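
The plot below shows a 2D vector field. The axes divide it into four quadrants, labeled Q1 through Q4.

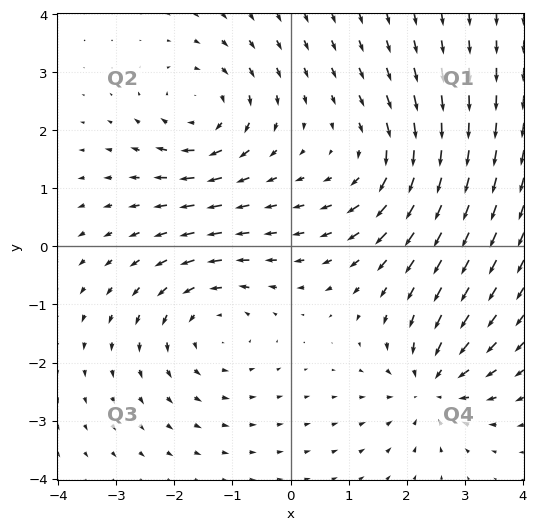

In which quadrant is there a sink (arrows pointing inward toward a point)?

The sink sits at approximately (2.4, -2.4), which lies in quadrant Q4. The divergence there is about -4, negative as expected for a sink.

Q4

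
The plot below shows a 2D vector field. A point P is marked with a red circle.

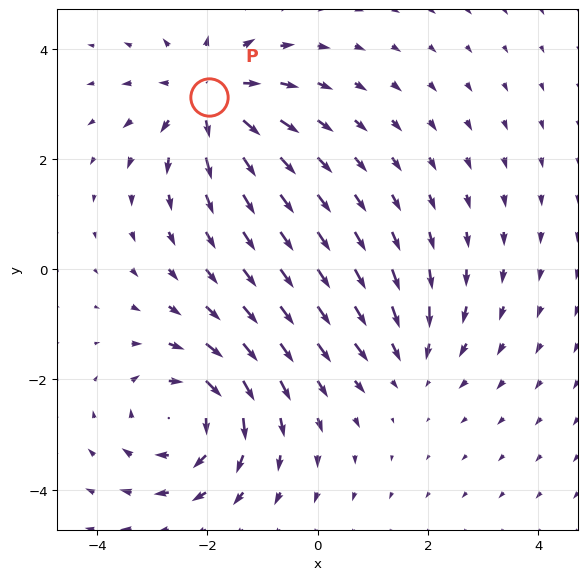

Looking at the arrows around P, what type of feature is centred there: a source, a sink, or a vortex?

source

At P (-2.0, 3.1) the arrows spread outward. Divergence about +5, curl ≈0 — positive divergence with near-zero curl is a source.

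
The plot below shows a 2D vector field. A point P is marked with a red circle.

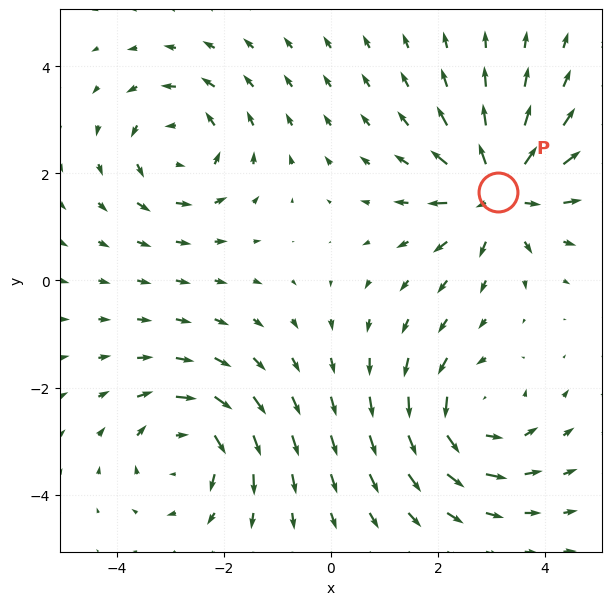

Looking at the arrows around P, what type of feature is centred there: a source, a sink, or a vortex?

At P (3.1, 1.7) the arrows spread outward. Divergence about +6, curl ≈0 — positive divergence with near-zero curl is a source.

source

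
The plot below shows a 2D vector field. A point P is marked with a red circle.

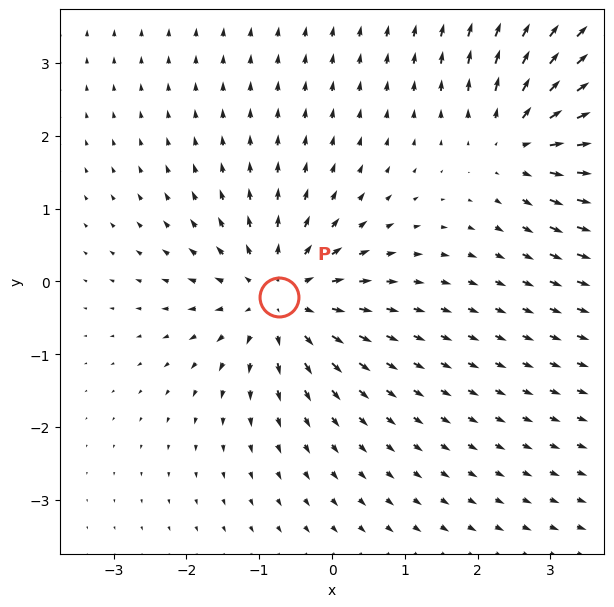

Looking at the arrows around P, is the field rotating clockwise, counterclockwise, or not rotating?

not rotating

Near P at (-0.7, -0.2) the arrows show no circulation. The curl there is ≈0.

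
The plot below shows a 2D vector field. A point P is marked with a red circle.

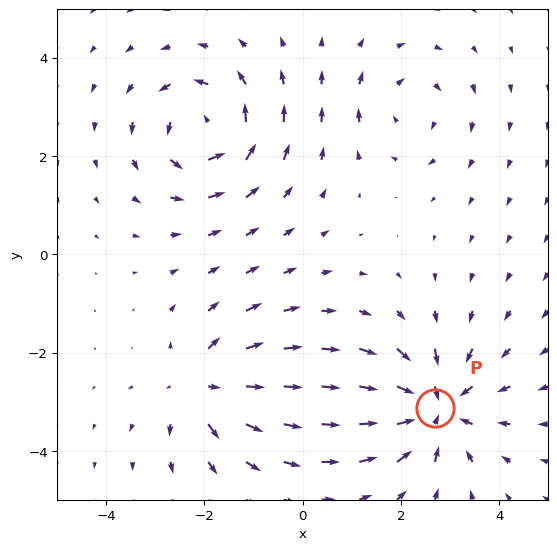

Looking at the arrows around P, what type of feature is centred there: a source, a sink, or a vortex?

At P (2.7, -3.1) the arrows converge inward. Divergence about -5, curl ≈0 — negative divergence with near-zero curl is a sink.

sink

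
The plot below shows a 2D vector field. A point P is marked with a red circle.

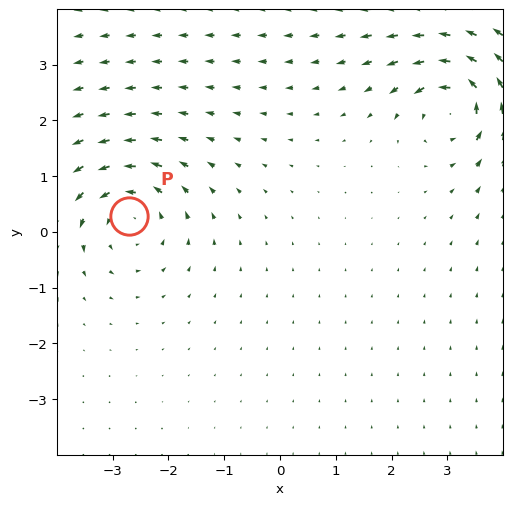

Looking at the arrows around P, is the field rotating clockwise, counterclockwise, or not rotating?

Near P at (-2.7, 0.3) the arrows circulate counterclockwise. The curl (z-component) there is about +4; positive curl means counterclockwise rotation.

counterclockwise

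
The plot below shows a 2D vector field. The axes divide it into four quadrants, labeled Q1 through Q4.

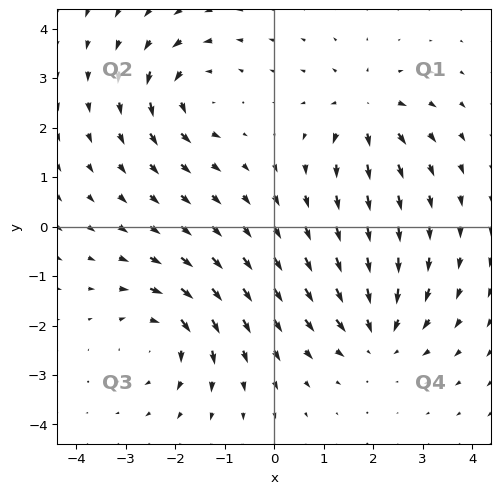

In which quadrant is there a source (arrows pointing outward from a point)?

The source sits at approximately (1.8, 2.3), which lies in quadrant Q1. The divergence there is about +6, positive as expected for a source.

Q1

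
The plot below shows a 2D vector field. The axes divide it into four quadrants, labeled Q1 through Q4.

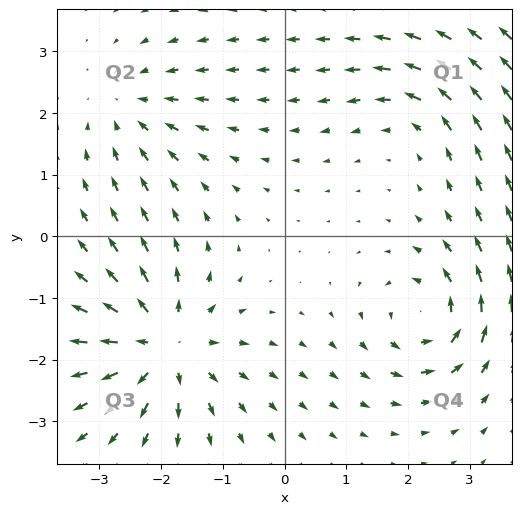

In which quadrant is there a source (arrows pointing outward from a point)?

The source sits at approximately (-1.9, -1.8), which lies in quadrant Q3. The divergence there is about +6, positive as expected for a source.

Q3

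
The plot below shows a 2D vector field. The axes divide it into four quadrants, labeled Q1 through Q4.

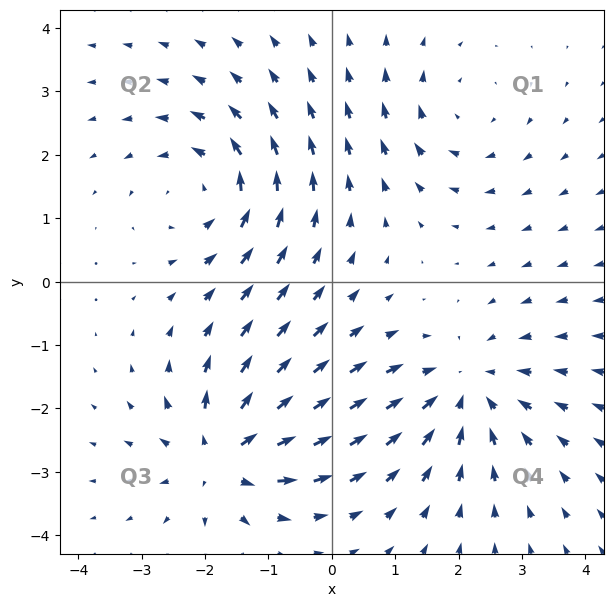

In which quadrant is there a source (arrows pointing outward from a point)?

Q3

The source sits at approximately (-1.7, -2.8), which lies in quadrant Q3. The divergence there is about +6, positive as expected for a source.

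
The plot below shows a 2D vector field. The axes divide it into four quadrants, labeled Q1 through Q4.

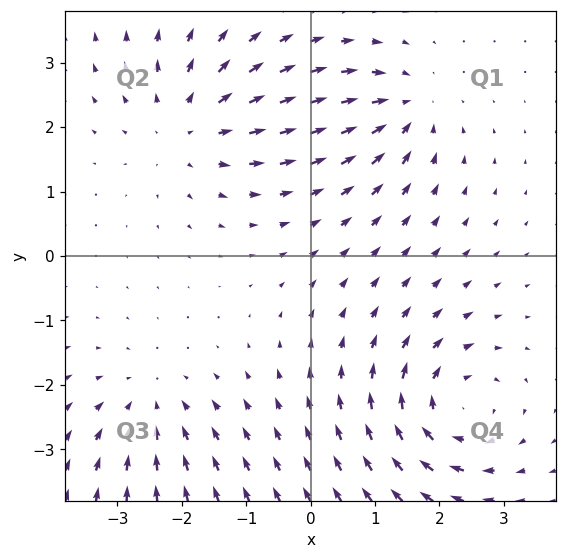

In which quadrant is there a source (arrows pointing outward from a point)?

Q2

The source sits at approximately (-1.9, 2.0), which lies in quadrant Q2. The divergence there is about +3, positive as expected for a source.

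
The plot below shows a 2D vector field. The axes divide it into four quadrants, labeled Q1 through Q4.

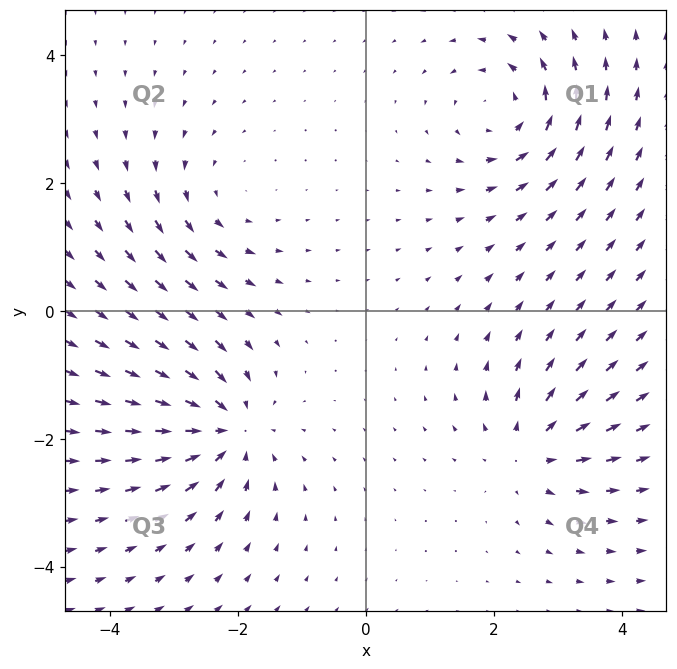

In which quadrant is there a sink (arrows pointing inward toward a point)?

Q3

The sink sits at approximately (-2.2, -1.9), which lies in quadrant Q3. The divergence there is about -6, negative as expected for a sink.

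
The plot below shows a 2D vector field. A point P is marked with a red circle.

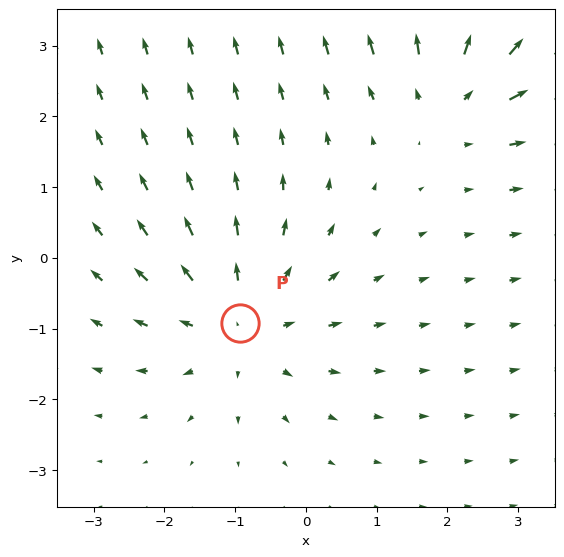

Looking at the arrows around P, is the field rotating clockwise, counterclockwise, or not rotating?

Near P at (-0.9, -0.9) the arrows show no circulation. The curl there is ≈0.

not rotating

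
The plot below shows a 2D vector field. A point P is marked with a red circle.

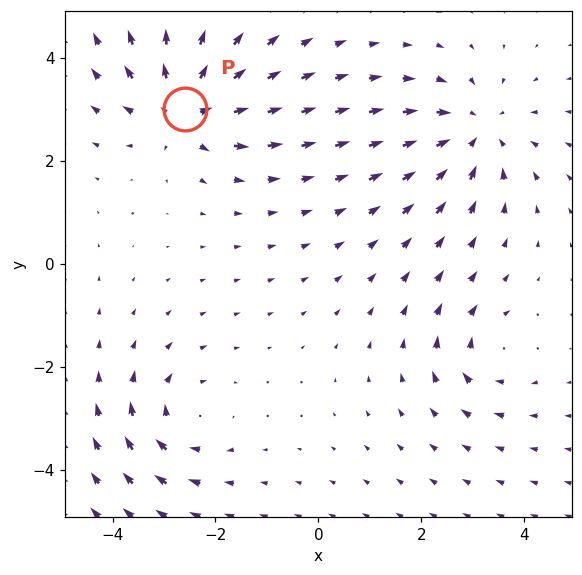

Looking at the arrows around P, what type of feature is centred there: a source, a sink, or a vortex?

source

At P (-2.6, 3.0) the arrows spread outward. Divergence about +6, curl ≈0 — positive divergence with near-zero curl is a source.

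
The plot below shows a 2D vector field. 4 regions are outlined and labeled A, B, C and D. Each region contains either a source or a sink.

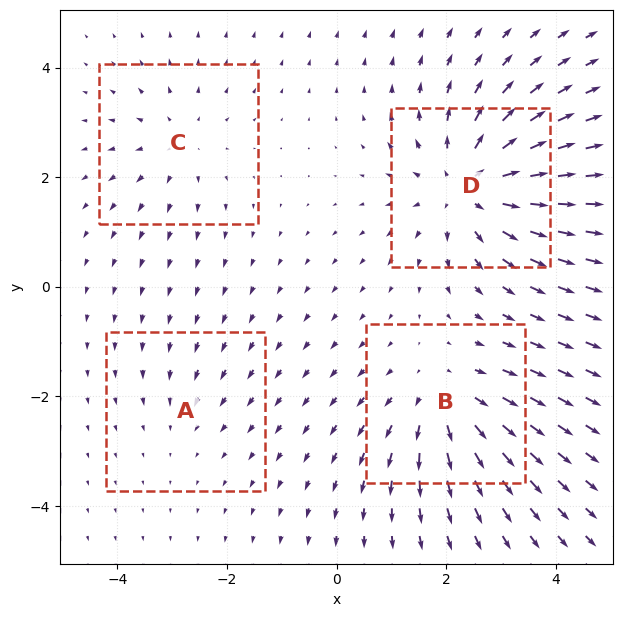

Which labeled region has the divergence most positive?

Divergence at each region's feature centre — A: about -2, B: about +4, C: about +3, D: about +6. Region D is most positive.

D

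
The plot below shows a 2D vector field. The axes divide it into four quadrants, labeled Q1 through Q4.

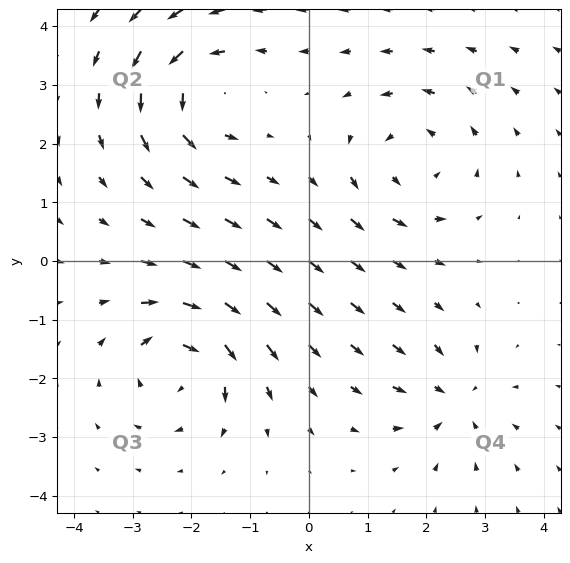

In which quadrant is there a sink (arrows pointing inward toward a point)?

The sink sits at approximately (2.4, -2.4), which lies in quadrant Q4. The divergence there is about -4, negative as expected for a sink.

Q4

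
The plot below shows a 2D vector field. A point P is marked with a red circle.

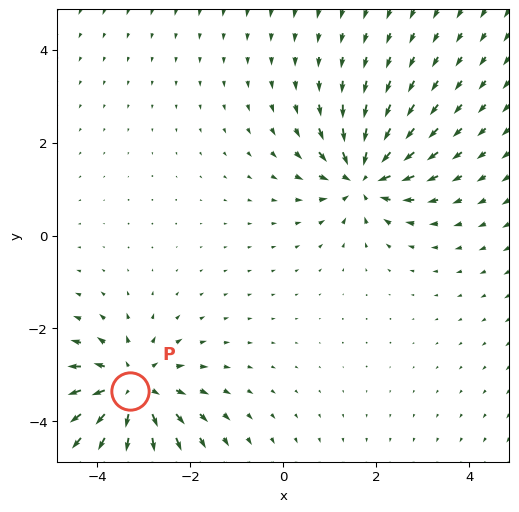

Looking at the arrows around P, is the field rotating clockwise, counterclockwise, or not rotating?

Near P at (-3.3, -3.3) the arrows show no circulation. The curl there is ≈0.

not rotating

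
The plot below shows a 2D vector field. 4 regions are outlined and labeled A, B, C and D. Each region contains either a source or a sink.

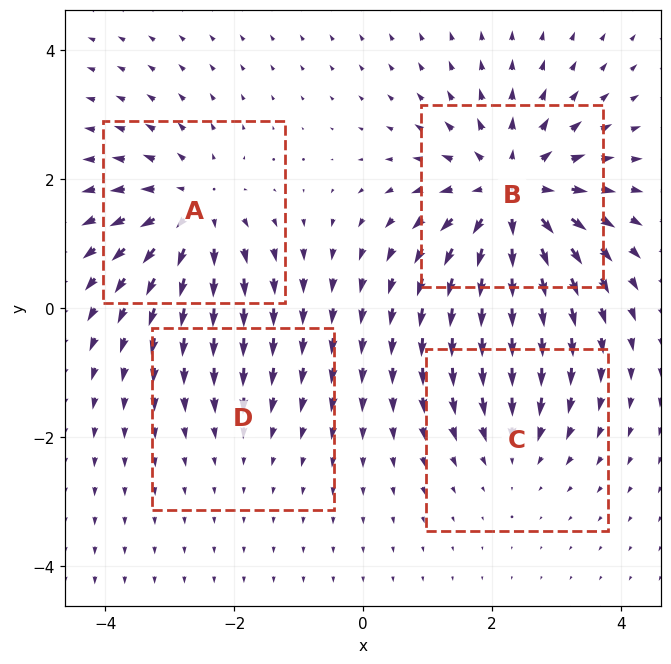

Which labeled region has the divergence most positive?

B

Divergence at each region's feature centre — A: about +5, B: about +7, C: about -3, D: about -2. Region B is most positive.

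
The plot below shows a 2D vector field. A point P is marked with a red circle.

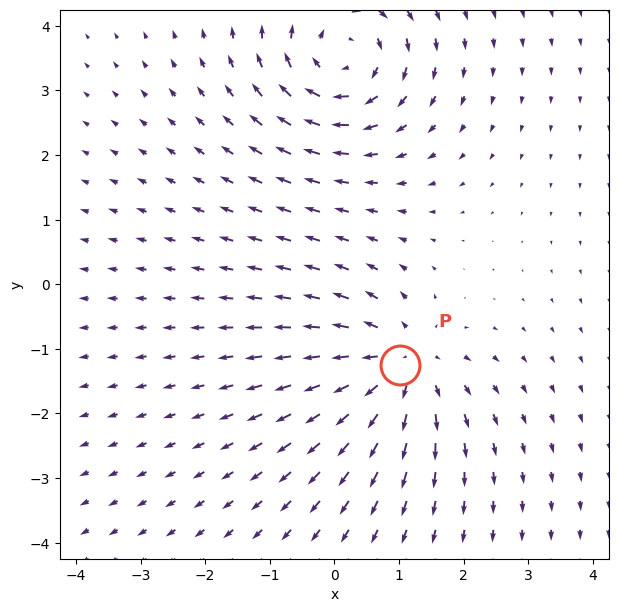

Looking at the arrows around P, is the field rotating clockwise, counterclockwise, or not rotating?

Near P at (1.0, -1.3) the arrows show no circulation. The curl there is ≈0.

not rotating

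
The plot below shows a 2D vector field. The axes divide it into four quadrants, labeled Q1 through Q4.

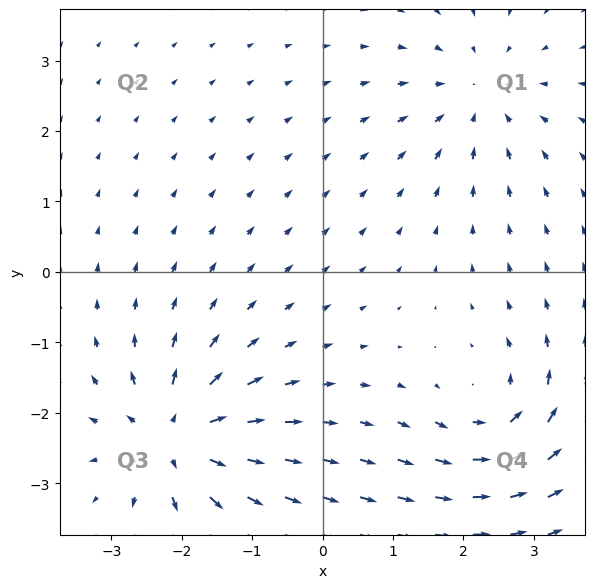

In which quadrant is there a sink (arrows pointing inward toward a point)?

The sink sits at approximately (2.2, 2.5), which lies in quadrant Q1. The divergence there is about -4, negative as expected for a sink.

Q1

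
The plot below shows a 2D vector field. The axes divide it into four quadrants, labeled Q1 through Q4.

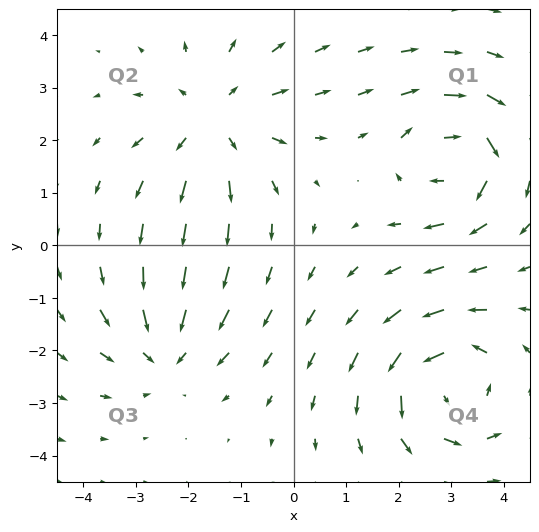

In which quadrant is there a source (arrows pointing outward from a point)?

Q2

The source sits at approximately (-1.5, 2.4), which lies in quadrant Q2. The divergence there is about +3, positive as expected for a source.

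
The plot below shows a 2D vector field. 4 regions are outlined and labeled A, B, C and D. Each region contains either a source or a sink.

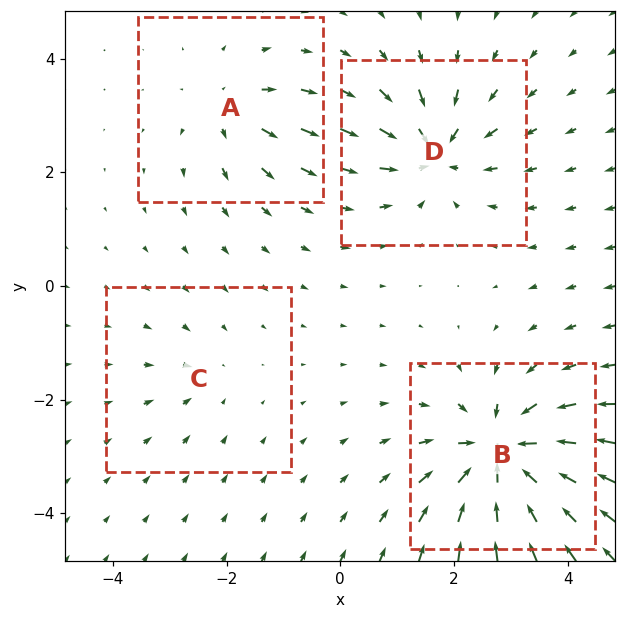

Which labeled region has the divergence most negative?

B

Divergence at each region's feature centre — A: about +4, B: about -9, C: about -2, D: about -6. Region B is most negative.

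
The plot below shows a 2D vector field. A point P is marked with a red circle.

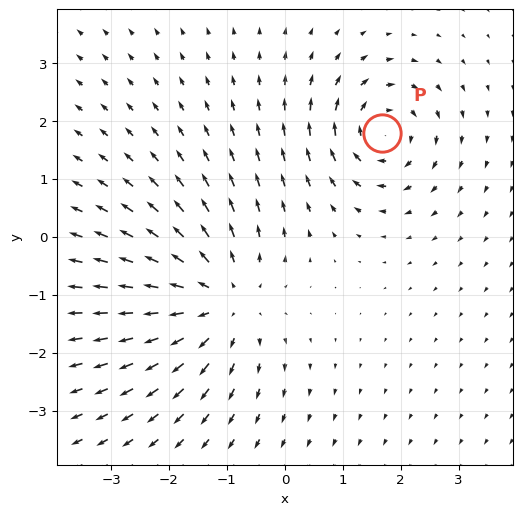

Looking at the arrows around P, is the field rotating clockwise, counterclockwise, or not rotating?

clockwise

Near P at (1.7, 1.8) the arrows circulate clockwise. The curl (z-component) there is about -4; negative curl means clockwise rotation.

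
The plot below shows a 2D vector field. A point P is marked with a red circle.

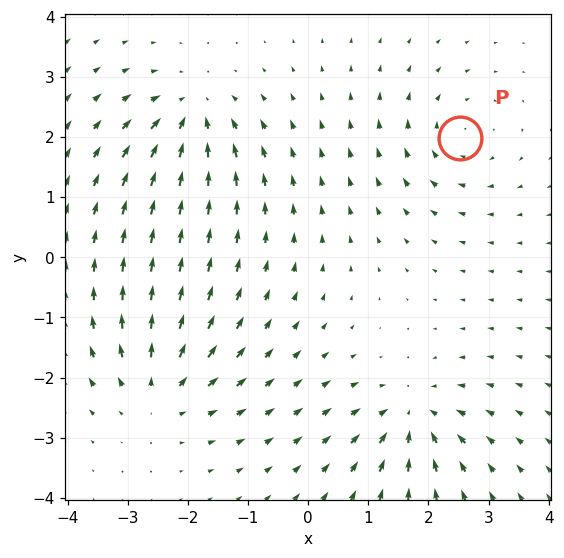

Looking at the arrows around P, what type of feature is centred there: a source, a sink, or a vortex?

vortex

At P (2.5, 2.0) the arrows circulate clockwise. Divergence ≈0, curl about -4 — near-zero divergence with nonzero curl is a vortex.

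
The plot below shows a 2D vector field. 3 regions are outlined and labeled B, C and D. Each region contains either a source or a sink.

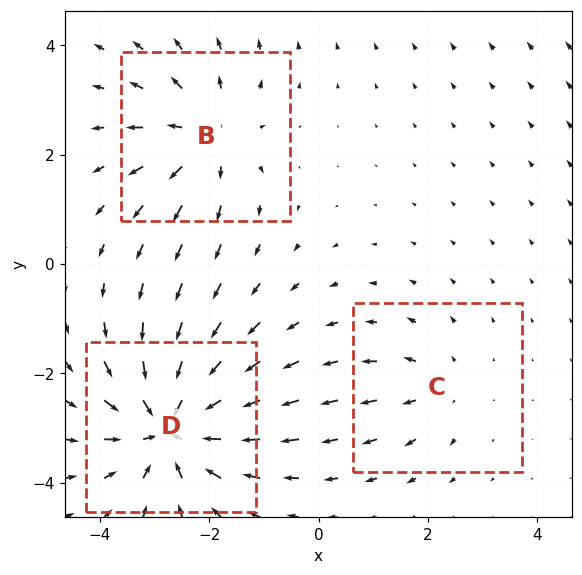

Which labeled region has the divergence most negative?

D

Divergence at each region's feature centre — B: about +4, C: about +2, D: about -6. Region D is most negative.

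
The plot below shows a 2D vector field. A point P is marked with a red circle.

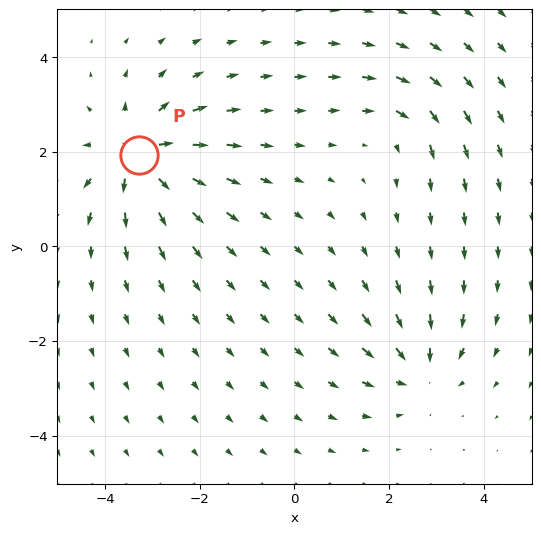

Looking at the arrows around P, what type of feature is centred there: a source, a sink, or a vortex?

source

At P (-3.3, 1.9) the arrows spread outward. Divergence about +5, curl ≈0 — positive divergence with near-zero curl is a source.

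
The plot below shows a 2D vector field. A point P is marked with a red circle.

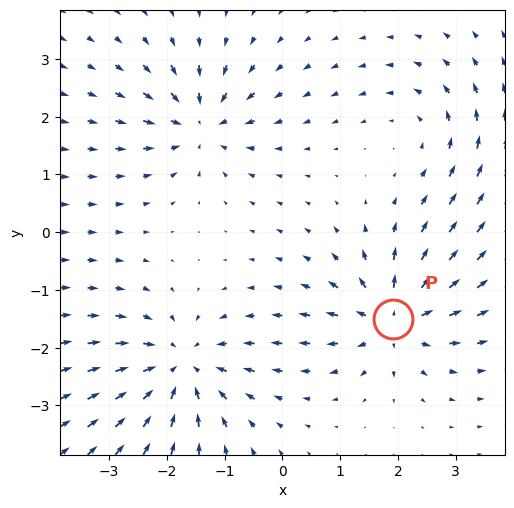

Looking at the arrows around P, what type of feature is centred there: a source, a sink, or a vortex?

At P (1.9, -1.5) the arrows spread outward. Divergence about +6, curl ≈0 — positive divergence with near-zero curl is a source.

source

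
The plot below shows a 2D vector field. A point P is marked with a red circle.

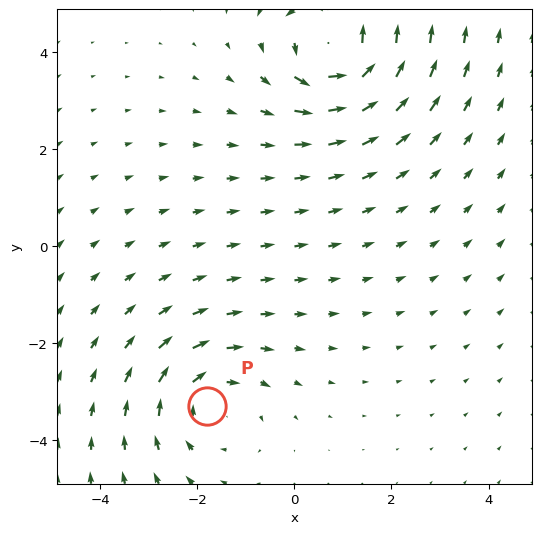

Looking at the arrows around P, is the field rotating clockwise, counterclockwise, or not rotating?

clockwise

Near P at (-1.8, -3.3) the arrows circulate clockwise. The curl (z-component) there is about -3; negative curl means clockwise rotation.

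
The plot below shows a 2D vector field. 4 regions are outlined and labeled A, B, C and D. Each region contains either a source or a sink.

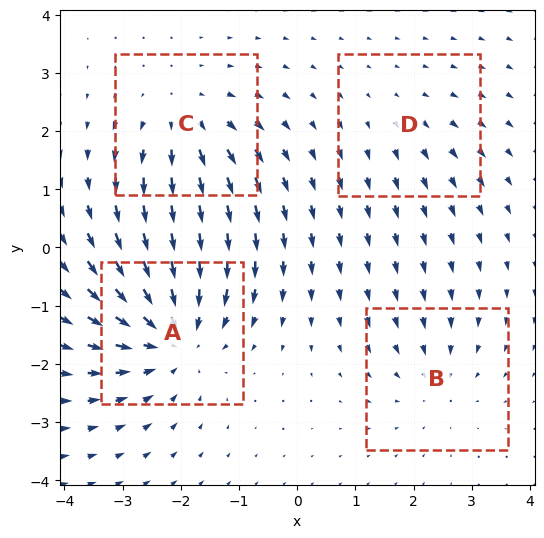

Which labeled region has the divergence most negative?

A

Divergence at each region's feature centre — A: about -6, B: about -3, C: about +4, D: about +2. Region A is most negative.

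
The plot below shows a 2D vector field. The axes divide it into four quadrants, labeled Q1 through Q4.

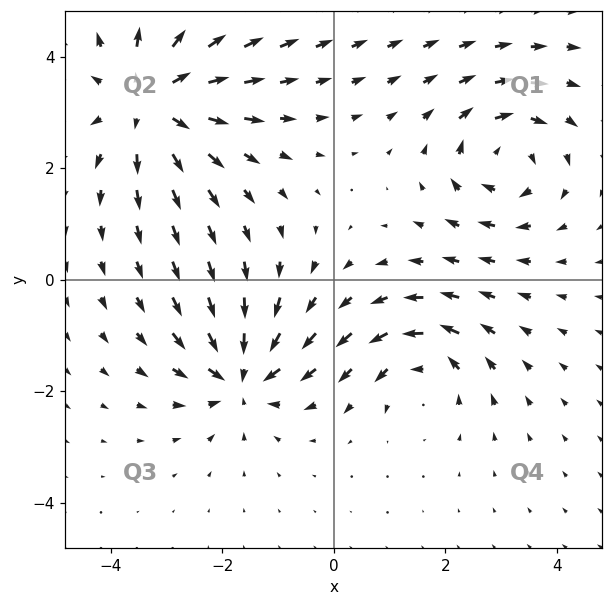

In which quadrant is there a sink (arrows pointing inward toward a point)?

The sink sits at approximately (-1.7, -1.7), which lies in quadrant Q3. The divergence there is about -5, negative as expected for a sink.

Q3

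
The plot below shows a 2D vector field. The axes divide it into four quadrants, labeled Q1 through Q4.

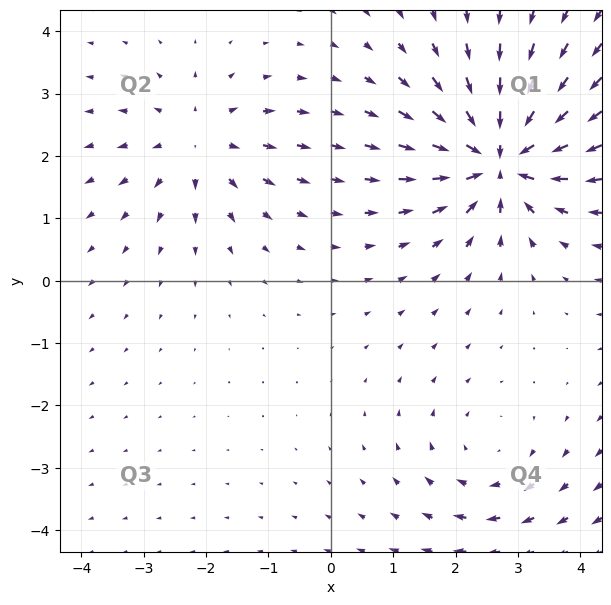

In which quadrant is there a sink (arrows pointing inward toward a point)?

Q1

The sink sits at approximately (2.7, 2.0), which lies in quadrant Q1. The divergence there is about -7, negative as expected for a sink.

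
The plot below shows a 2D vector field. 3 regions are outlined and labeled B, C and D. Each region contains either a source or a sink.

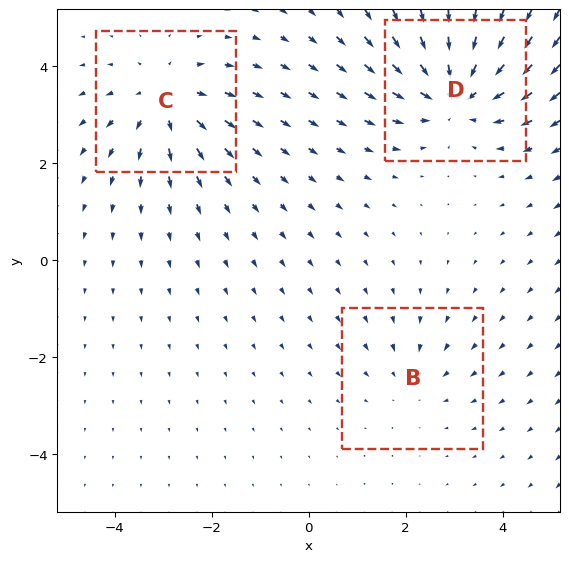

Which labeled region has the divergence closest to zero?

Divergence at each region's feature centre — B: about -2, C: about +3, D: about -4. Region B is closest to zero.

B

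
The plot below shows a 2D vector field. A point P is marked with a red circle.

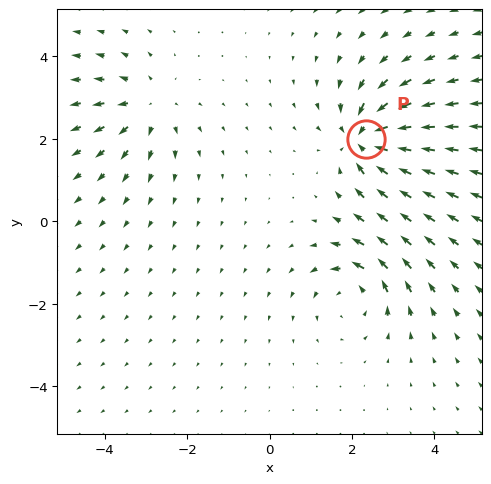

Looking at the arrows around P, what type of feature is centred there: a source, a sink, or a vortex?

At P (2.3, 2.0) the arrows converge inward. Divergence about -5, curl ≈0 — negative divergence with near-zero curl is a sink.

sink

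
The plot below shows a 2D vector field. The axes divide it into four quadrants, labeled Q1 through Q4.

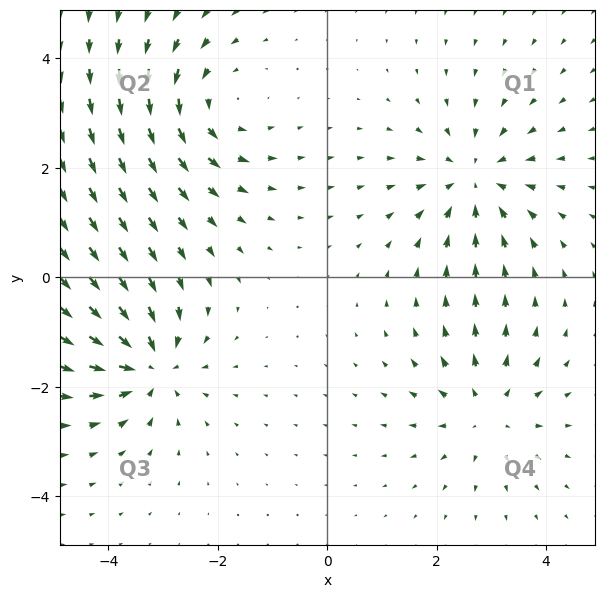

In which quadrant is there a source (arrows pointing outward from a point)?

Q4

The source sits at approximately (2.9, -2.5), which lies in quadrant Q4. The divergence there is about +3, positive as expected for a source.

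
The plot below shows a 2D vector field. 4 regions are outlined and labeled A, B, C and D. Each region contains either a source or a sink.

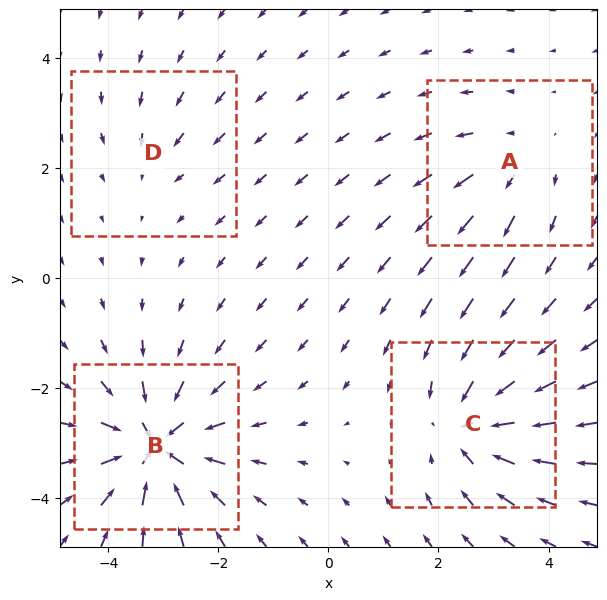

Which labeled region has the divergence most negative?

Divergence at each region's feature centre — A: about +4, B: about -8, C: about -6, D: about -2. Region B is most negative.

B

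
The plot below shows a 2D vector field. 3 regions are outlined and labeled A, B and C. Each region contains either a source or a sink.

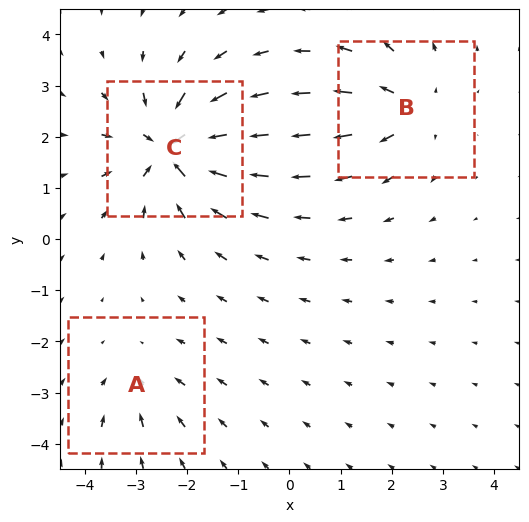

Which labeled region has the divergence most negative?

Divergence at each region's feature centre — A: about -2, B: about +4, C: about -6. Region C is most negative.

C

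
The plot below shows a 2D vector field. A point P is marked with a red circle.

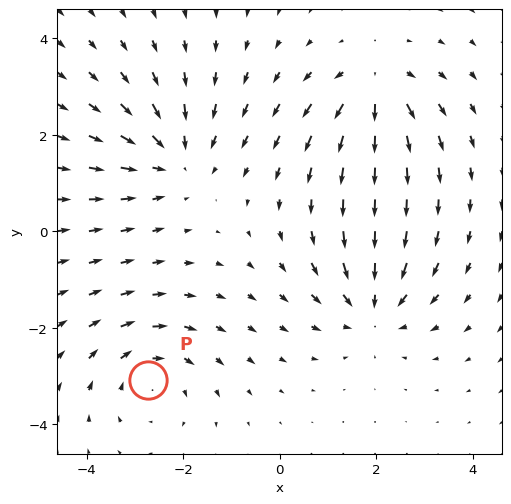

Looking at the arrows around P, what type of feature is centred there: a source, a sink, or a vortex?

vortex

At P (-2.7, -3.1) the arrows circulate clockwise. Divergence ≈0, curl about -3 — near-zero divergence with nonzero curl is a vortex.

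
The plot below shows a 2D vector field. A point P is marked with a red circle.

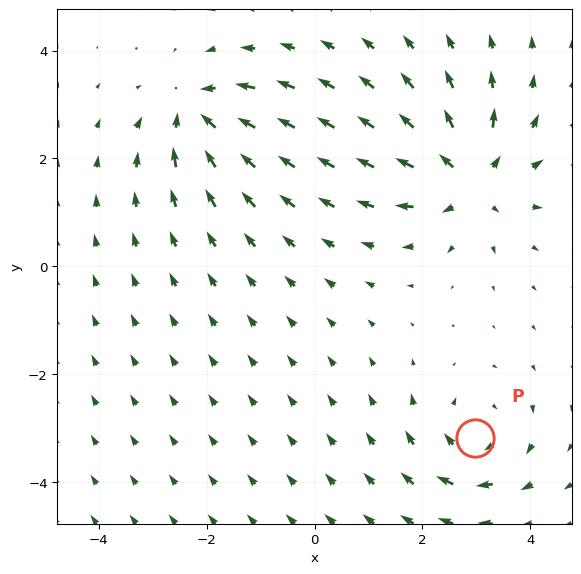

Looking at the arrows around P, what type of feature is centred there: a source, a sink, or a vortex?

vortex

At P (3.0, -3.2) the arrows circulate clockwise. Divergence ≈0, curl about -5 — near-zero divergence with nonzero curl is a vortex.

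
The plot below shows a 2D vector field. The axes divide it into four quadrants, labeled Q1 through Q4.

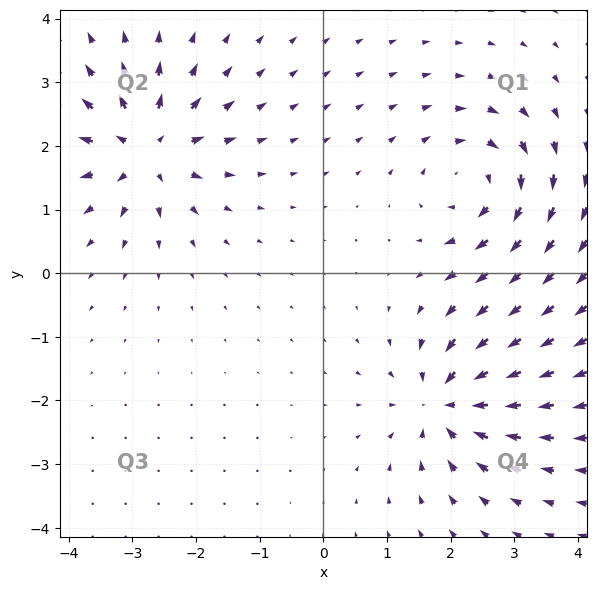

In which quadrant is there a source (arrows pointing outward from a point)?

Q2

The source sits at approximately (-2.8, 1.9), which lies in quadrant Q2. The divergence there is about +7, positive as expected for a source.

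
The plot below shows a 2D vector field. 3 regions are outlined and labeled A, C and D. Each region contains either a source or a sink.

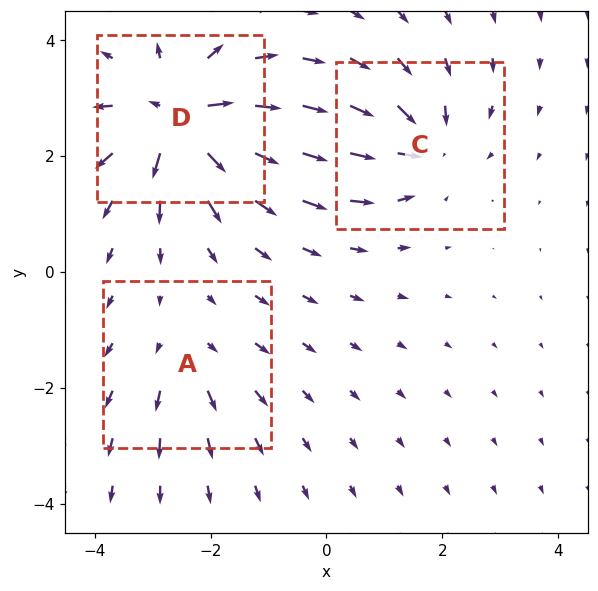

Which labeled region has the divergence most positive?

D

Divergence at each region's feature centre — A: about +2, C: about -4, D: about +7. Region D is most positive.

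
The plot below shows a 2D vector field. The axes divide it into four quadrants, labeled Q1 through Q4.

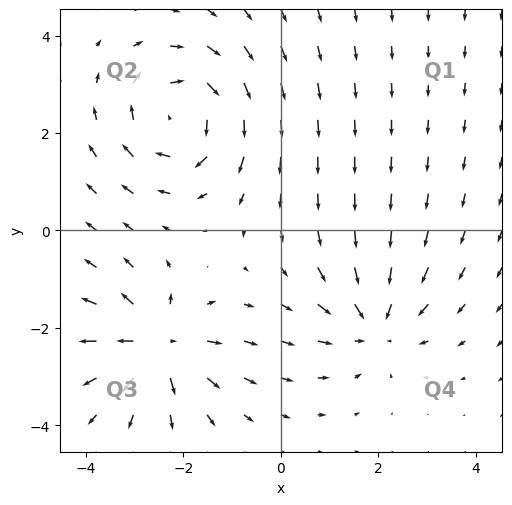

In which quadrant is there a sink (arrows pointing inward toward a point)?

The sink sits at approximately (1.9, -1.9), which lies in quadrant Q4. The divergence there is about -3, negative as expected for a sink.

Q4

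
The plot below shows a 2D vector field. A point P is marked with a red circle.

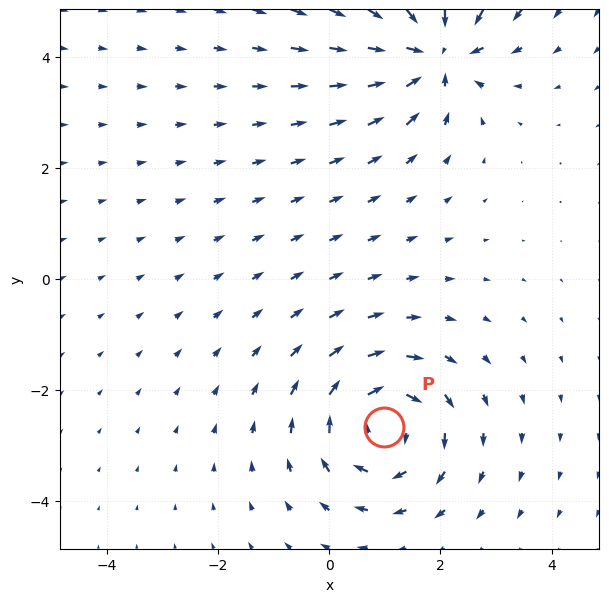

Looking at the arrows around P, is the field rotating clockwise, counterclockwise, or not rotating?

Near P at (1.0, -2.7) the arrows circulate clockwise. The curl (z-component) there is about -5; negative curl means clockwise rotation.

clockwise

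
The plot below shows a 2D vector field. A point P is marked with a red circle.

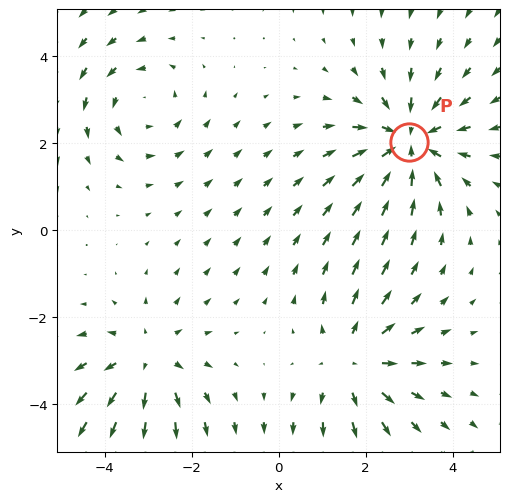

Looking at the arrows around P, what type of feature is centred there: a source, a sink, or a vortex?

At P (3.0, 2.0) the arrows converge inward. Divergence about -4, curl ≈0 — negative divergence with near-zero curl is a sink.

sink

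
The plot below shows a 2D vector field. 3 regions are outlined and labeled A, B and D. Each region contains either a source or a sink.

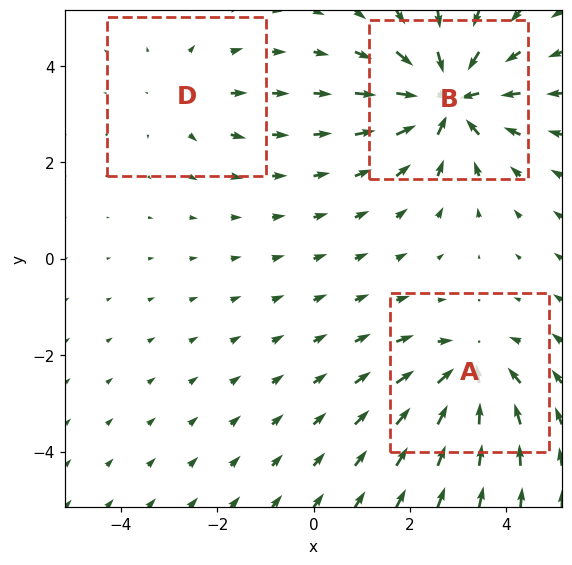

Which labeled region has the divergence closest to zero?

D

Divergence at each region's feature centre — A: about -4, B: about -5, D: about +2. Region D is closest to zero.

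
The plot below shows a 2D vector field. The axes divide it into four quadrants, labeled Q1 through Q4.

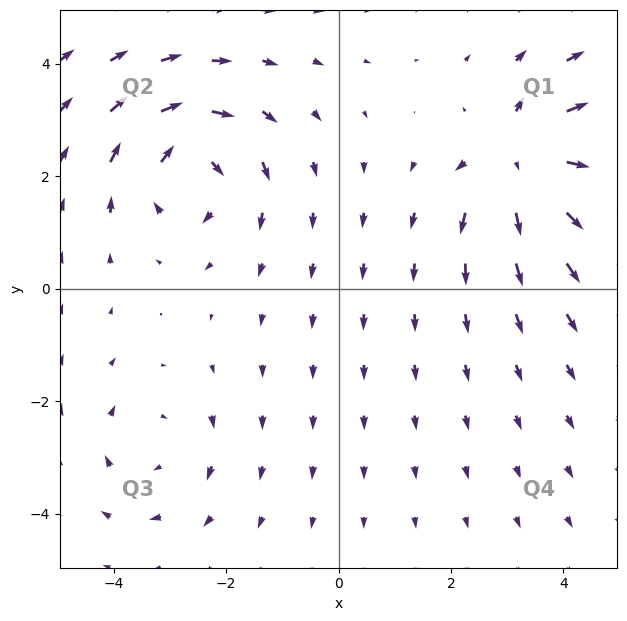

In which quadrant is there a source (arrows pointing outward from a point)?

The source sits at approximately (3.3, 2.3), which lies in quadrant Q1. The divergence there is about +6, positive as expected for a source.

Q1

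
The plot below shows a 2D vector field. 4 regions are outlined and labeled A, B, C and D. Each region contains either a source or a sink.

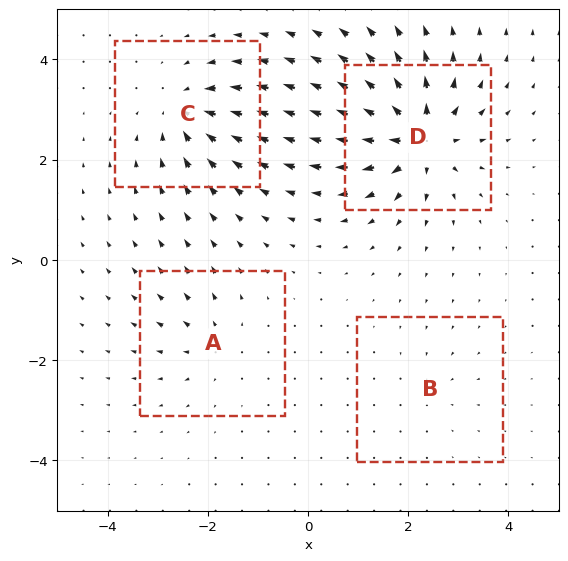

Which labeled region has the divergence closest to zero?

B

Divergence at each region's feature centre — A: about +4, B: about -2, C: about -6, D: about +9. Region B is closest to zero.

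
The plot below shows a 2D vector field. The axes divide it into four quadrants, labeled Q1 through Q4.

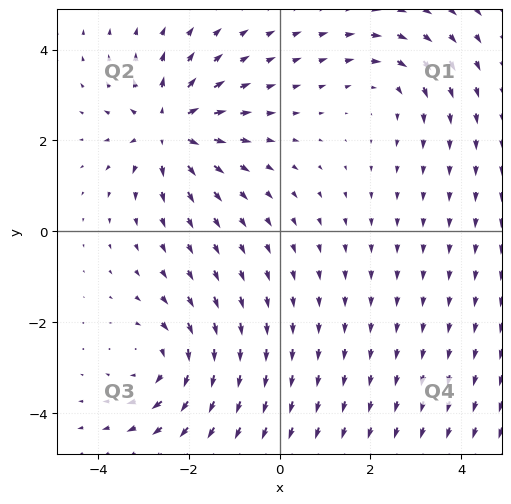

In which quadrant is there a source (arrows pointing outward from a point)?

The source sits at approximately (-2.5, 2.3), which lies in quadrant Q2. The divergence there is about +6, positive as expected for a source.

Q2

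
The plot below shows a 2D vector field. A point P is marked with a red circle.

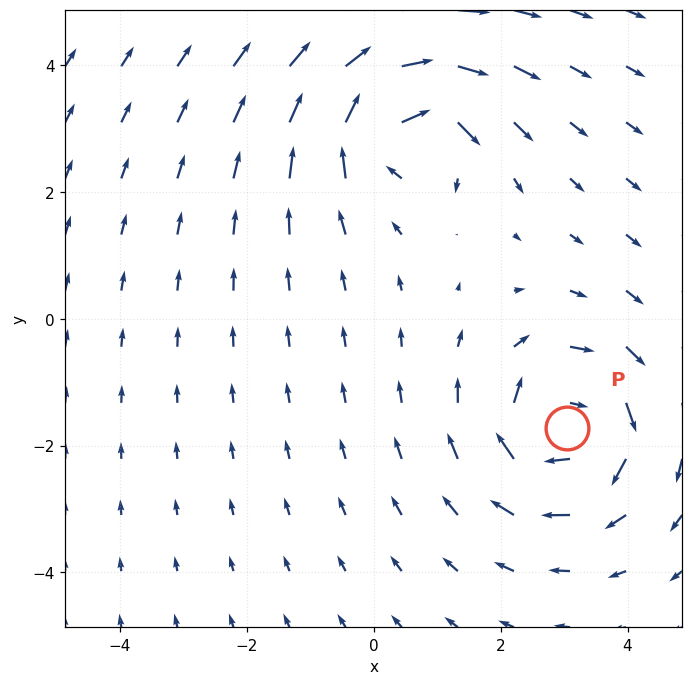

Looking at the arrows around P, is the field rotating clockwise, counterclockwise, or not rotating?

Near P at (3.0, -1.7) the arrows circulate clockwise. The curl (z-component) there is about -4; negative curl means clockwise rotation.

clockwise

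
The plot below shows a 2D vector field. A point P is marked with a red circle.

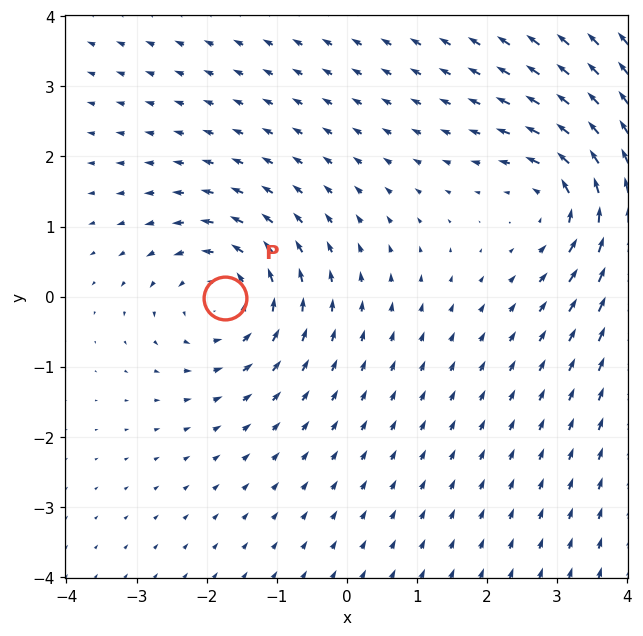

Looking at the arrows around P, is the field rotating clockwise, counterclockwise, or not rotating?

Near P at (-1.7, -0.0) the arrows circulate counterclockwise. The curl (z-component) there is about +3; positive curl means counterclockwise rotation.

counterclockwise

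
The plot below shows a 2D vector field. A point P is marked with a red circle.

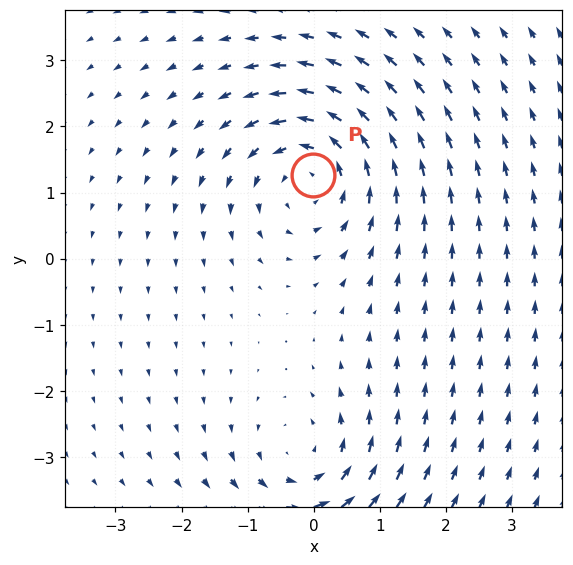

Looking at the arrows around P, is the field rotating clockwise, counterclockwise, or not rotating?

Near P at (-0.0, 1.3) the arrows circulate counterclockwise. The curl (z-component) there is about +4; positive curl means counterclockwise rotation.

counterclockwise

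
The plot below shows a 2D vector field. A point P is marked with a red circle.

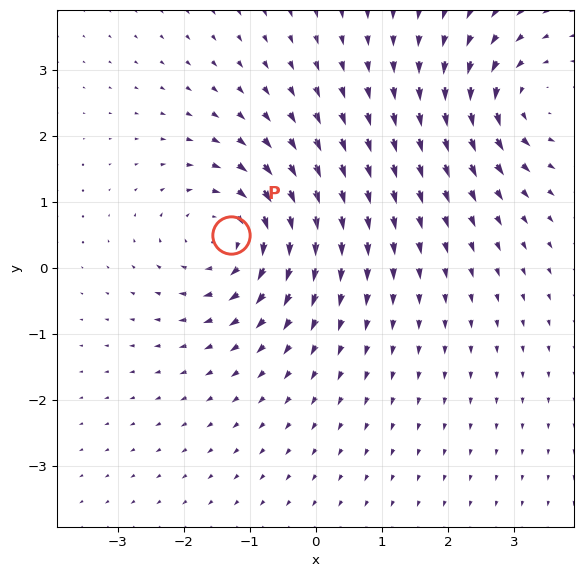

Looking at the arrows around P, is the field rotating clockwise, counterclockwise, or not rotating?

Near P at (-1.3, 0.5) the arrows circulate clockwise. The curl (z-component) there is about -5; negative curl means clockwise rotation.

clockwise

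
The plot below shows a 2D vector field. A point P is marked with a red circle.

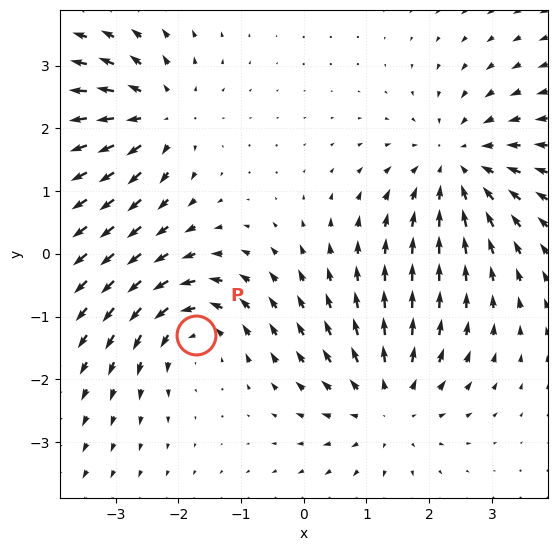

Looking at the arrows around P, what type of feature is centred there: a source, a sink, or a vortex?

At P (-1.7, -1.3) the arrows circulate counterclockwise. Divergence ≈0, curl about +4 — near-zero divergence with nonzero curl is a vortex.

vortex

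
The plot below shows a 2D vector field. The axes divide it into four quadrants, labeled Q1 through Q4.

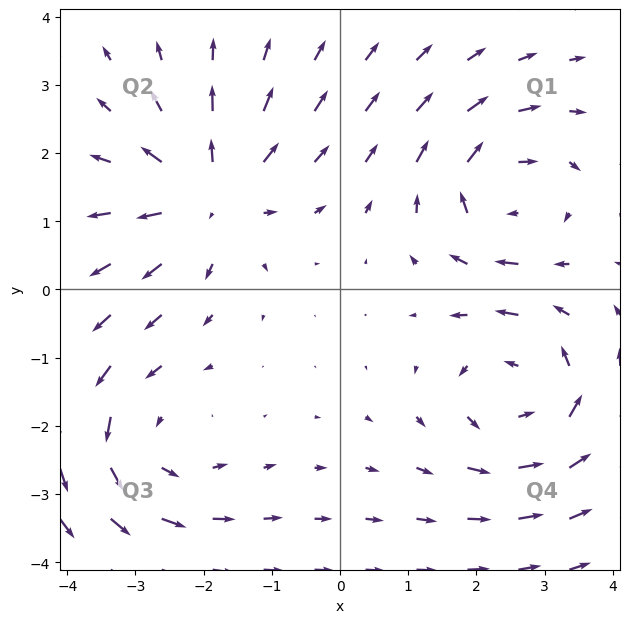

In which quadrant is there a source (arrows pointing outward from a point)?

Q2

The source sits at approximately (-1.9, 1.4), which lies in quadrant Q2. The divergence there is about +5, positive as expected for a source.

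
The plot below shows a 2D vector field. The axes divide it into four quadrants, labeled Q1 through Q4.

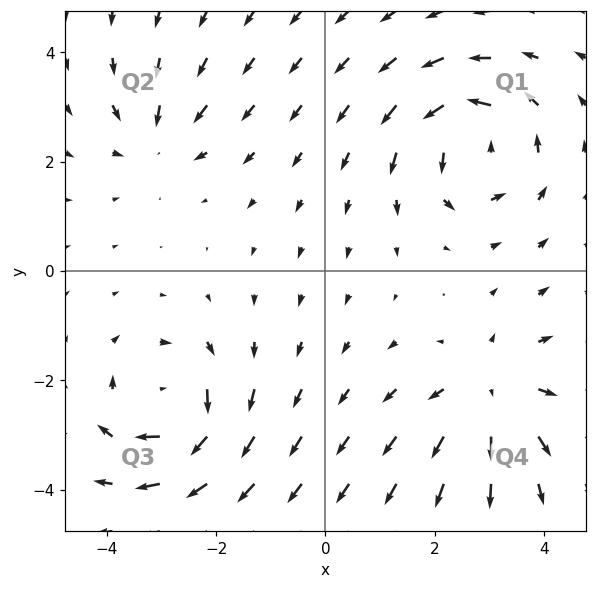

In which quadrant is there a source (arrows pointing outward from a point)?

The source sits at approximately (3.0, -2.2), which lies in quadrant Q4. The divergence there is about +4, positive as expected for a source.

Q4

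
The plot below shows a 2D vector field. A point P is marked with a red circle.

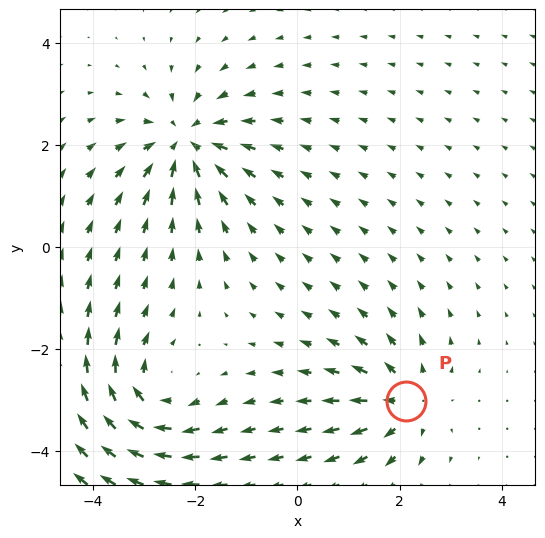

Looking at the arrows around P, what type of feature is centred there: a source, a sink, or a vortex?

At P (2.1, -3.0) the arrows spread outward. Divergence about +4, curl ≈0 — positive divergence with near-zero curl is a source.

source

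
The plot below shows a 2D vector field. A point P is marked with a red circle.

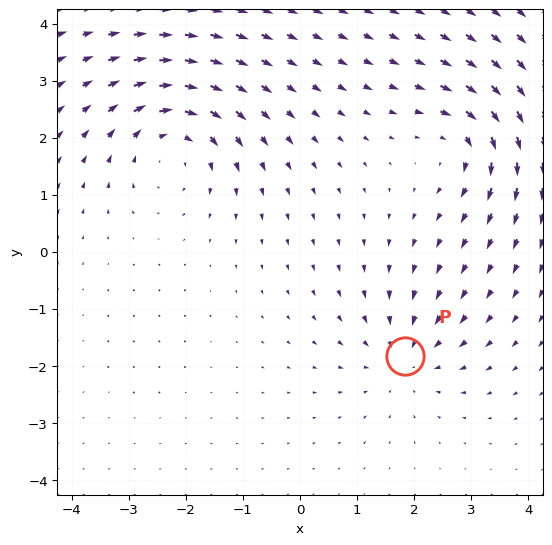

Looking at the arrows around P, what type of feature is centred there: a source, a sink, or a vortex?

sink

At P (1.8, -1.8) the arrows converge inward. Divergence about -3, curl ≈0 — negative divergence with near-zero curl is a sink.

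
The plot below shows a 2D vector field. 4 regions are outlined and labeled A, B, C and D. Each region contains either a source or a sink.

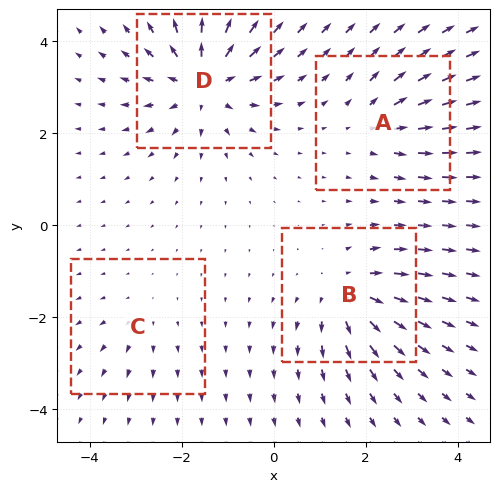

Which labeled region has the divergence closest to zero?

C

Divergence at each region's feature centre — A: about +4, B: about +5, C: about +2, D: about +7. Region C is closest to zero.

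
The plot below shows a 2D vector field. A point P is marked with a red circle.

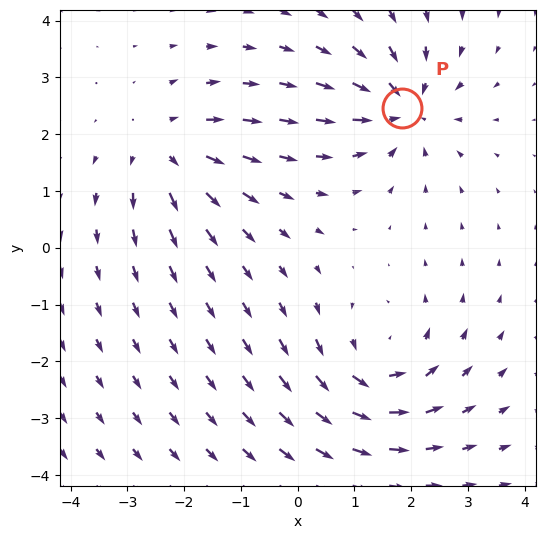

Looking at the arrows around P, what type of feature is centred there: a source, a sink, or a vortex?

sink

At P (1.8, 2.5) the arrows converge inward. Divergence about -4, curl ≈0 — negative divergence with near-zero curl is a sink.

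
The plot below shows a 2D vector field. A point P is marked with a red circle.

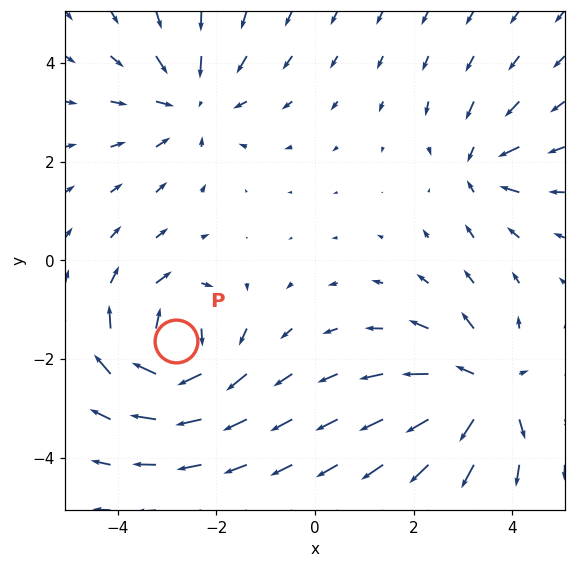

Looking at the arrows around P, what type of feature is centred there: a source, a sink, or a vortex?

At P (-2.8, -1.6) the arrows circulate clockwise. Divergence ≈0, curl about -7 — near-zero divergence with nonzero curl is a vortex.

vortex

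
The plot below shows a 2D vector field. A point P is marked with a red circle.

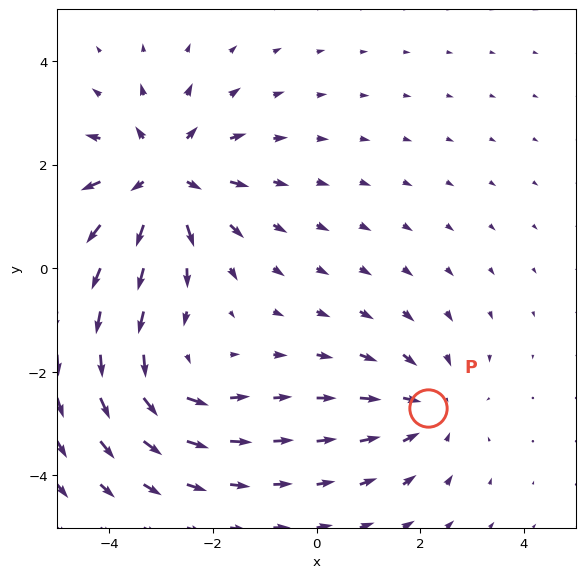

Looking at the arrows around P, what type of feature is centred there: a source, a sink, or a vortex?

At P (2.2, -2.7) the arrows converge inward. Divergence about -2, curl ≈0 — negative divergence with near-zero curl is a sink.

sink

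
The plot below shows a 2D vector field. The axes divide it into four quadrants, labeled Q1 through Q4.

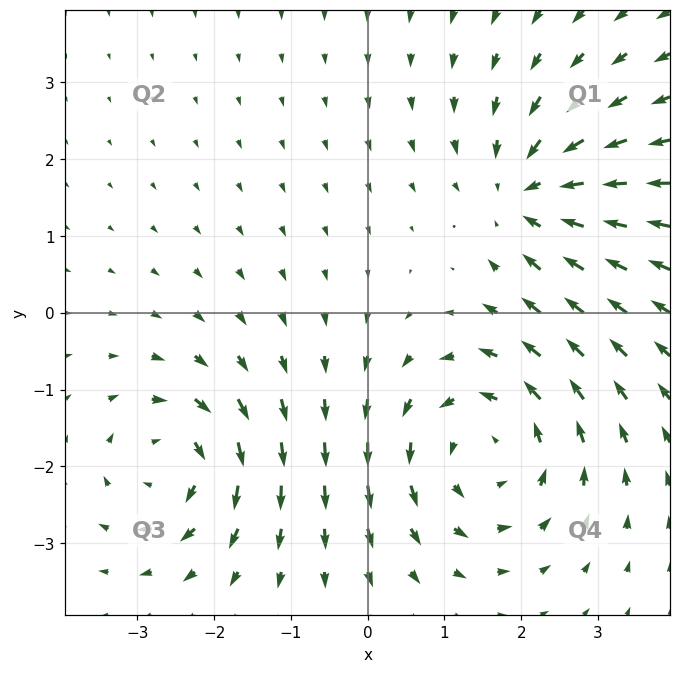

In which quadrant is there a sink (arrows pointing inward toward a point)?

Q1

The sink sits at approximately (2.1, 1.6), which lies in quadrant Q1. The divergence there is about -4, negative as expected for a sink.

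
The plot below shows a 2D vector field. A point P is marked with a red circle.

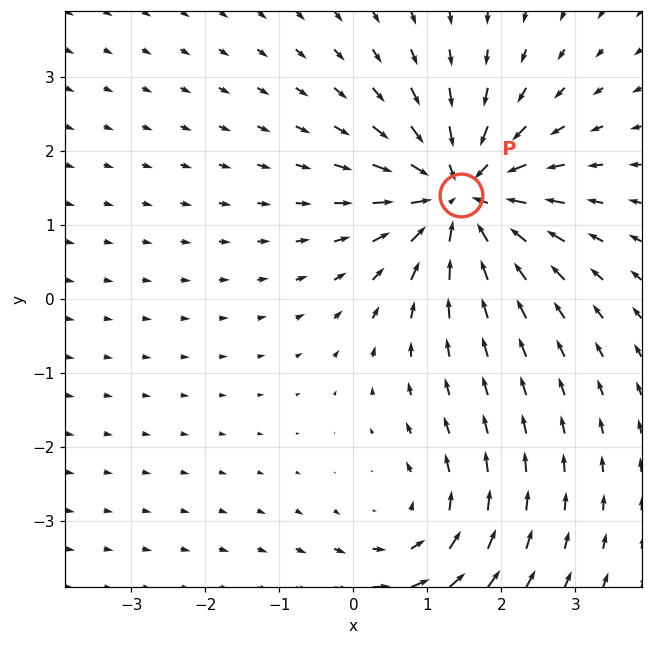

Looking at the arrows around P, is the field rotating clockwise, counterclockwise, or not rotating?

Near P at (1.4, 1.4) the arrows show no circulation. The curl there is ≈0.

not rotating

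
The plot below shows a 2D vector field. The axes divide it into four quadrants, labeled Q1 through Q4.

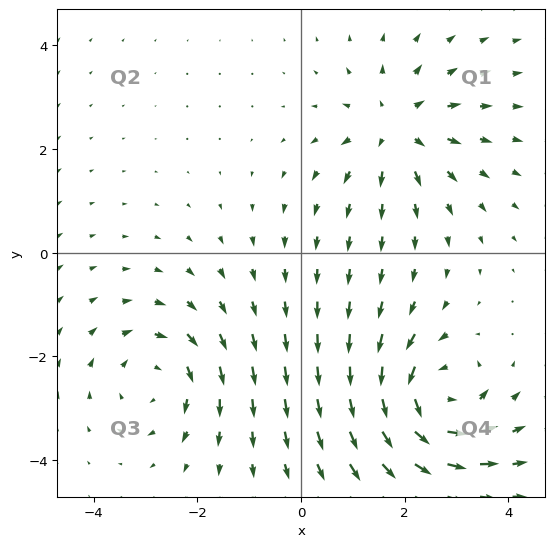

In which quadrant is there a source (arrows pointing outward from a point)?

The source sits at approximately (1.8, 2.4), which lies in quadrant Q1. The divergence there is about +4, positive as expected for a source.

Q1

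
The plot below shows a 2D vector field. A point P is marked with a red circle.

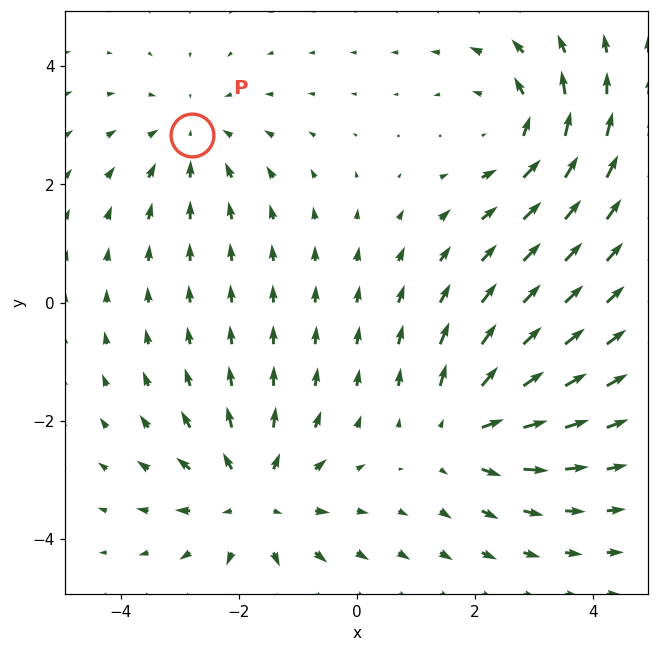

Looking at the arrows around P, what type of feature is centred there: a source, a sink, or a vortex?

At P (-2.8, 2.8) the arrows converge inward. Divergence about -3, curl ≈0 — negative divergence with near-zero curl is a sink.

sink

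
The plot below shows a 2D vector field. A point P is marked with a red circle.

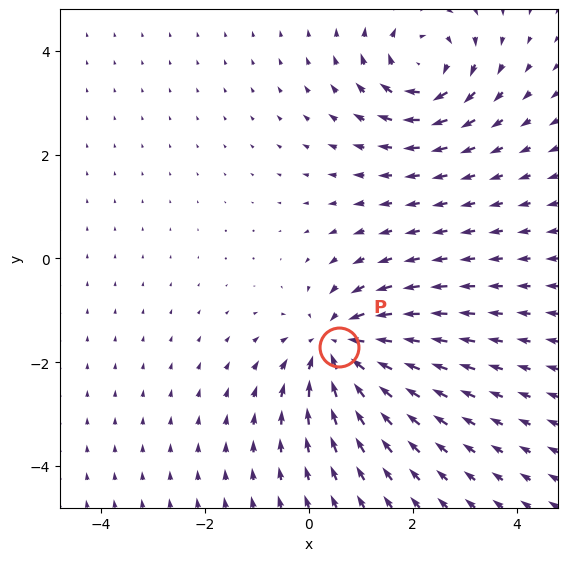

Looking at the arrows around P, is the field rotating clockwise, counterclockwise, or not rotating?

Near P at (0.6, -1.7) the arrows show no circulation. The curl there is ≈0.

not rotating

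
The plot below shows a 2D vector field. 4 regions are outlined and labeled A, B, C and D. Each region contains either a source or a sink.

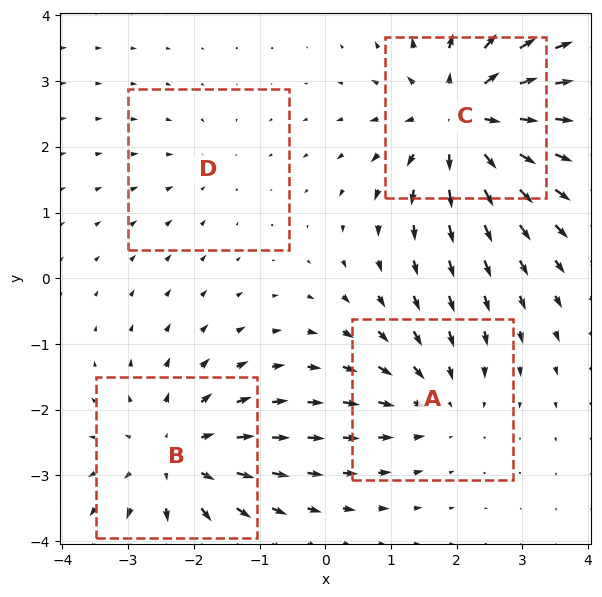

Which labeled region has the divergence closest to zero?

D

Divergence at each region's feature centre — A: about -3, B: about +5, C: about +6, D: about -2. Region D is closest to zero.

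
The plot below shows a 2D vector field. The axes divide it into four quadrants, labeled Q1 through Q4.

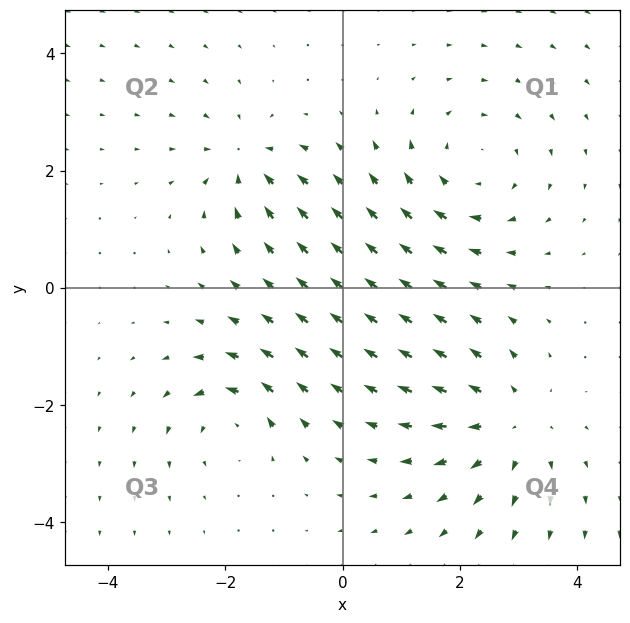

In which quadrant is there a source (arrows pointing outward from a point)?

The source sits at approximately (2.8, -2.3), which lies in quadrant Q4. The divergence there is about +4, positive as expected for a source.

Q4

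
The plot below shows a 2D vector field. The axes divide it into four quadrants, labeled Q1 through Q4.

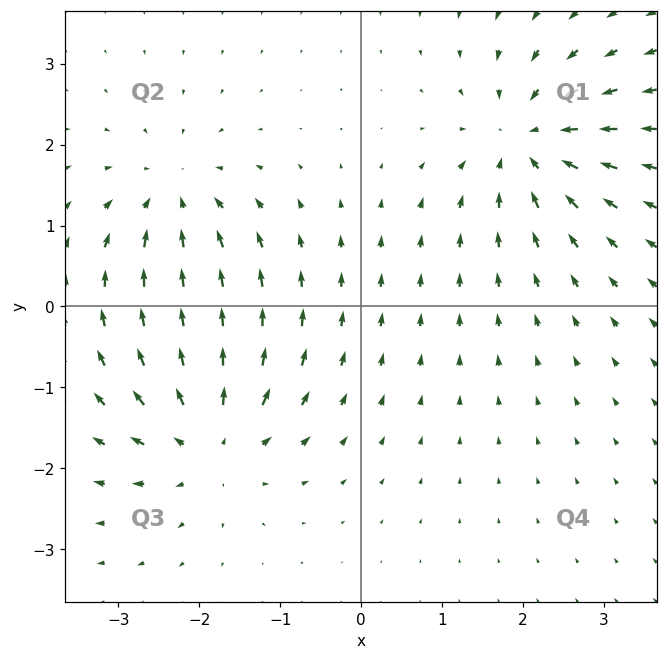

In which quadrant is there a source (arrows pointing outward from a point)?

Q3

The source sits at approximately (-1.9, -1.6), which lies in quadrant Q3. The divergence there is about +6, positive as expected for a source.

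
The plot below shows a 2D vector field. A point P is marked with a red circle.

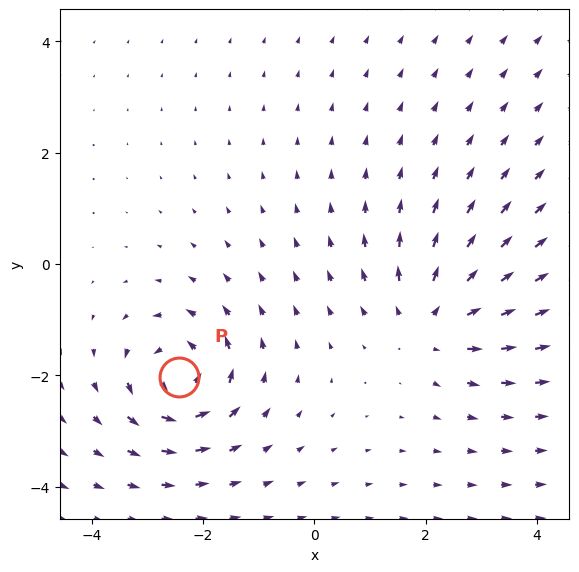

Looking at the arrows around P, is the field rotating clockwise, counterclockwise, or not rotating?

counterclockwise

Near P at (-2.4, -2.0) the arrows circulate counterclockwise. The curl (z-component) there is about +5; positive curl means counterclockwise rotation.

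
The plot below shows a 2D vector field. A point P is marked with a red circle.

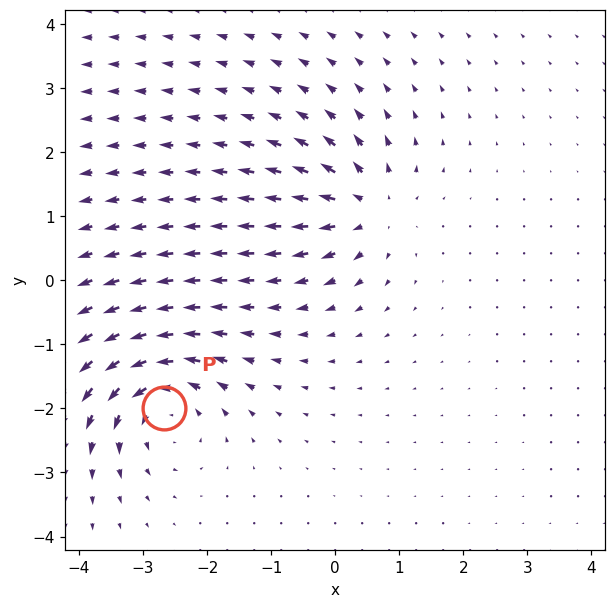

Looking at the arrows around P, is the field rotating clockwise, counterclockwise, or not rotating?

counterclockwise

Near P at (-2.7, -2.0) the arrows circulate counterclockwise. The curl (z-component) there is about +4; positive curl means counterclockwise rotation.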